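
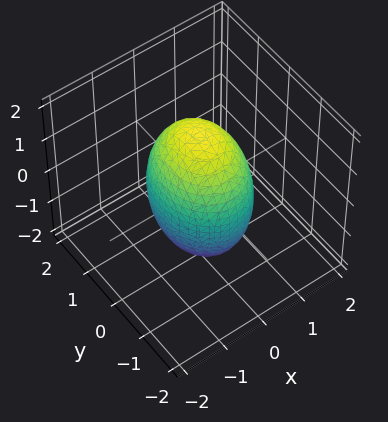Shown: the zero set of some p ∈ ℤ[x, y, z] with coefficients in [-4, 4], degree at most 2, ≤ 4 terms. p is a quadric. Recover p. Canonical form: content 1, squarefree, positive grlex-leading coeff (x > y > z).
3*x^2 + 2*y^2 + z^2 - 3

(a) Degree: bounded and convex; a quadric, so deg p = 2.
(b) Symmetries: the z ↦ −z reflection is a symmetry, so z appears only in even powers; it's symmetric under y → −y, forcing even powers of y; mirror symmetry x ↦ −x ⇒ only even powers of x.
(c) From the visible intercepts: among the integer gridlines, it crosses the x-axis at x ∈ {-1, 1}.
(d) Together with the visible shape, these determine p as stated.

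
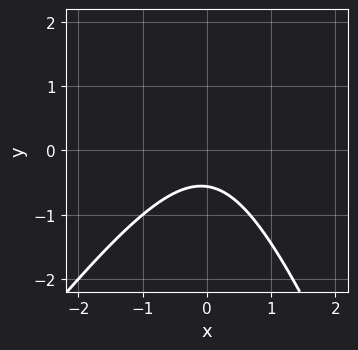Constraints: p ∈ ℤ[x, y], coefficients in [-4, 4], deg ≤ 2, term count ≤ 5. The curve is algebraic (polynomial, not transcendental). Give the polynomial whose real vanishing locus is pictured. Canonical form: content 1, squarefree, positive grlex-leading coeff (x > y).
deg p = 2.
Checking where it meets the axes: no x-intercept at any integer in the box.
These observations pin down the coefficients.

3*x^2 - x*y - y^2 + 3*y + 2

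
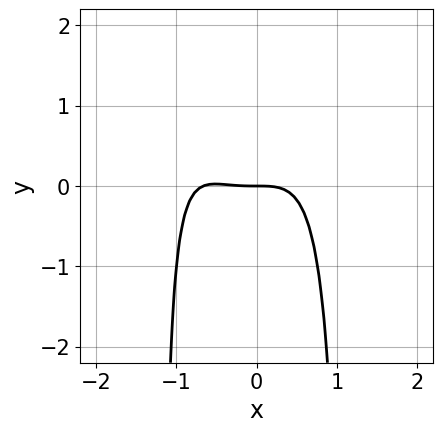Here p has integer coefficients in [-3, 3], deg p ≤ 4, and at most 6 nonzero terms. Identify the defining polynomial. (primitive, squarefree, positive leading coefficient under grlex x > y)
3*x^4 + 2*x^3 - 2*x^2*y + 3*y

1. Degree: the shape is more complex than any degree-3 curve, so deg p = 4.
2. Checking where it meets the axes: one x-axis crossing is at x = 0; one y-axis crossing is at y = 0.
3. Assembling these constraints gives the stated polynomial.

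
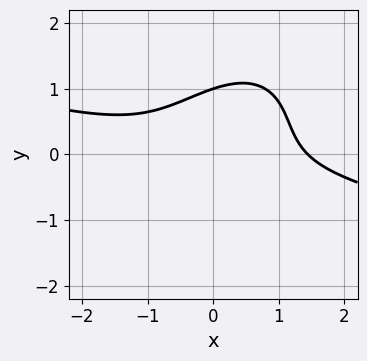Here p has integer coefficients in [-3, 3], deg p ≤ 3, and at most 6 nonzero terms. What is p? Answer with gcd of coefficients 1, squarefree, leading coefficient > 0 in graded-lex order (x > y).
(a) deg p = 3.
(b) From the visible intercepts: one y-axis crossing is at y = 1.
(c) Assembling these constraints gives the stated polynomial.

x^3 + 3*x^2*y - 3*x*y^2 + 3*y^3 - 3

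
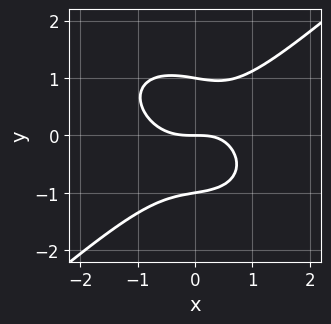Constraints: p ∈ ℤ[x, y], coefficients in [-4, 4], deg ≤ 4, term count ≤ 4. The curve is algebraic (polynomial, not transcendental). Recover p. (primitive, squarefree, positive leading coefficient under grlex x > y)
2*x^3 - 3*y^3 - x*y + 3*y

1. deg p = 3. The shape is more complex than any degree-2 curve.
2. From the visible intercepts: the y-axis gridline crossings are at y ∈ {-1, 0, 1}; it meets the x-axis at x = 0 (among the integer gridlines).
3. Together with the visible shape, these determine p as stated.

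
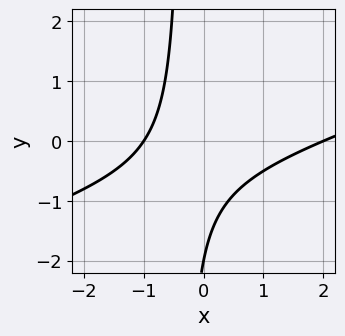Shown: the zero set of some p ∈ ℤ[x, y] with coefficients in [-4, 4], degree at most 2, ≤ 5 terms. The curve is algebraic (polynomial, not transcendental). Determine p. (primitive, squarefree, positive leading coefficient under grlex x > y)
(a) deg p = 2. The shape is more complex than any degree-1 curve.
(b) From the visible intercepts: one y-axis crossing is at y = -2; the x-axis gridline crossings are at x ∈ {-1, 2}.
(c) These observations pin down the coefficients.

x^2 - 3*x*y - x - y - 2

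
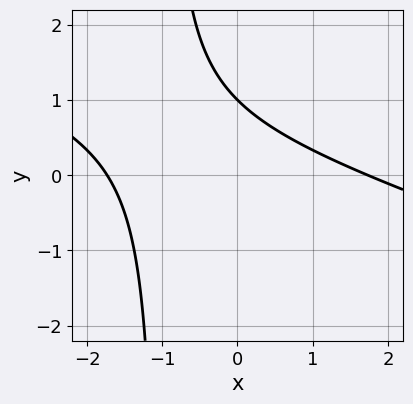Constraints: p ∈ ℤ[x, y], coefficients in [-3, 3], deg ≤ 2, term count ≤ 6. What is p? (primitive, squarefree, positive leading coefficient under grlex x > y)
x^2 + 3*x*y + 3*y - 3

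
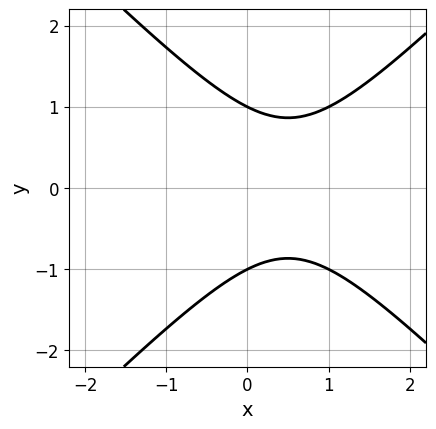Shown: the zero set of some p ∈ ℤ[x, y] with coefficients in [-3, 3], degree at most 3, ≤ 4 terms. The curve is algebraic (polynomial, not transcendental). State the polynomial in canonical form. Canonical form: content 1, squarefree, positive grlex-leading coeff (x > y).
Degree: the shape is more complex than any degree-1 curve, so deg p = 2.
Symmetries: the y ↦ −y reflection is a symmetry, so y appears only in even powers.
Observable constraints: the y-axis gridline crossings are at y ∈ {-1, 1}; the curve avoids every integer x-axis point in the box.
Putting this together gives p.

x^2 - y^2 - x + 1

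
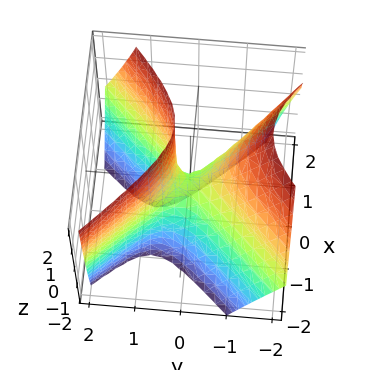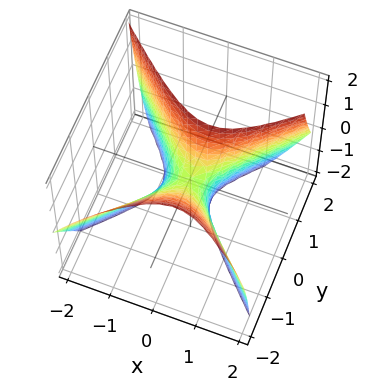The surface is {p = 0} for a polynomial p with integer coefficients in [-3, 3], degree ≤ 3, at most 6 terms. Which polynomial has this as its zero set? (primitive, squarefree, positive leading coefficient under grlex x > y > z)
First, the degree is 2 — a generic line meets the surface in up to 2 points.
Then, from the visible intercepts: it crosses the z-axis at the gridline z = 0; it crosses the x-axis at the gridline x = 0.
Finally, assembling these constraints gives the stated polynomial.

3*x^2 - x*z - 3*y^2 - 2*y*z + z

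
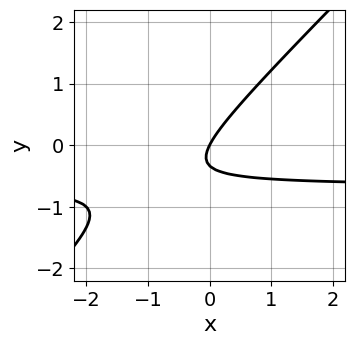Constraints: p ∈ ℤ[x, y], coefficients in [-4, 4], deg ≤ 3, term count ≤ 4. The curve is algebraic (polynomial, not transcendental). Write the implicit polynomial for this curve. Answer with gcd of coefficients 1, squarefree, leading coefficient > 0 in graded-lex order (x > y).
3*x*y - 3*y^2 + 2*x - y

Degree: no degree-1 curve has this shape, so deg p = 2.
From the visible intercepts: one y-axis crossing is at y = 0; it meets the x-axis at x = 0 (among the integer gridlines).
Matching integer coefficients to the picture gives p.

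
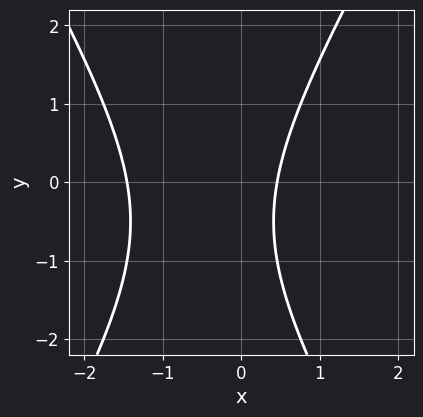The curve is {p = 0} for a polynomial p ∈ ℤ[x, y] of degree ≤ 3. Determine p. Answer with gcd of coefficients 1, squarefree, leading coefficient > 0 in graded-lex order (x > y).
3*x^2 - y^2 + 3*x - y - 2

1. Degree: the shape is more complex than any degree-1 curve, so deg p = 2.
2. Observable constraints: no y-intercept at any integer in the box.
3. Assembling these constraints gives the stated polynomial.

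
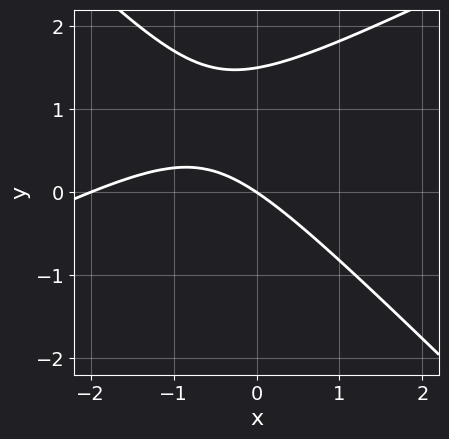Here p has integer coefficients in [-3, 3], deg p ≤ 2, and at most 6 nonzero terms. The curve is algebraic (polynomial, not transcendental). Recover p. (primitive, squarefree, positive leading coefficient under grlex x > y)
1. deg p = 2.
2. From the axis intercepts and sections: the x-axis gridline crossings are at x ∈ {-2, 0}; it meets the y-axis at y = 0 (among the integer gridlines).
3. Fitting integer coefficients to these (and the overall shape) gives p.

x^2 - x*y - 2*y^2 + 2*x + 3*y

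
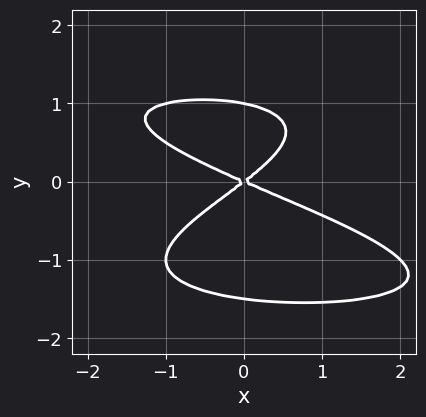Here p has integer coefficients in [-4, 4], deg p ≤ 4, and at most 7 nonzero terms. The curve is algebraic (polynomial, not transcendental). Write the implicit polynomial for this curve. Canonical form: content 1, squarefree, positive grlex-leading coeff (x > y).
2*y^4 + y^3 + x^2 + x*y - 3*y^2

1. Degree: the shape is more complex than any degree-3 curve, so deg p = 4.
2. Checking where it meets the axes: one x-axis crossing is at x = 0; among the integer gridlines, it crosses the y-axis at y ∈ {0, 1}.
3. Solving for integer coefficients yields p as stated.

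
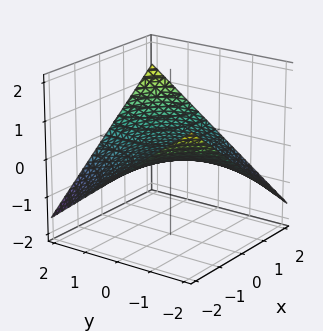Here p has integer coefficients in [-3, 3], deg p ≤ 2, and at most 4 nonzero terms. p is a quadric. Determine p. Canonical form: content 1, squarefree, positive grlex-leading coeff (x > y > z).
1. Degree: a hyperbolic paraboloid; a quadric, so deg p = 2.
2. Observable constraints: every point of the y-axis in the box is on the surface; one z-axis crossing is at z = 0; the visible x-axis segment lies entirely on the surface.
3. Fitting integer coefficients to these (and the overall shape) gives p.

x*y - 3*z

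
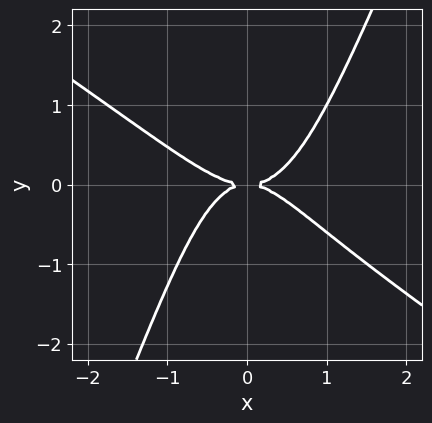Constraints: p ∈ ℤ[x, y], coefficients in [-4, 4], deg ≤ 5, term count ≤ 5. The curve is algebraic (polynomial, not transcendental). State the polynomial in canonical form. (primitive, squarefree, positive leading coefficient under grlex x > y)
3*x^4 + 3*x^3*y - 2*x^2*y^2 - x^2*y - 3*y^2

(a) The degree is 4 — no degree-3 curve has this shape.
(b) Against the integer gridlines: it crosses the x-axis at the gridline x = 0; one y-axis crossing is at y = 0.
(c) Assembling these constraints gives the stated polynomial.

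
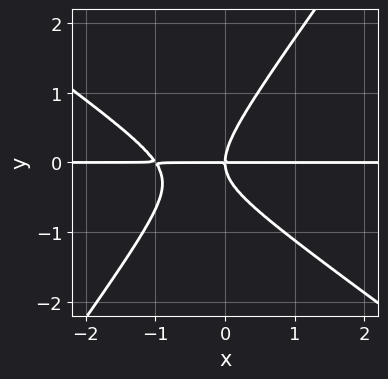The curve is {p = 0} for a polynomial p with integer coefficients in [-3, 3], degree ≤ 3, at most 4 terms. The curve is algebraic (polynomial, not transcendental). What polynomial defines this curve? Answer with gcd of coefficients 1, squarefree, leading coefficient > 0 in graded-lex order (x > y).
3*x^2*y + 2*x*y^2 - 3*y^3 + 3*x*y

1. deg p = 3.
2. Checking where it meets the axes: it crosses the y-axis at the gridline y = 0; every point of the x-axis in the box is on the curve.
3. Solving for integer coefficients yields p as stated.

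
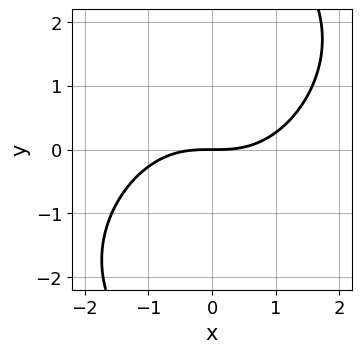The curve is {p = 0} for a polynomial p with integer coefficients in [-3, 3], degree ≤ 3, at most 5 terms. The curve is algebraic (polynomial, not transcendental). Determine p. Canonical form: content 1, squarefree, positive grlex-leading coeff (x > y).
x^3 - x^2*y + x*y^2 - 3*y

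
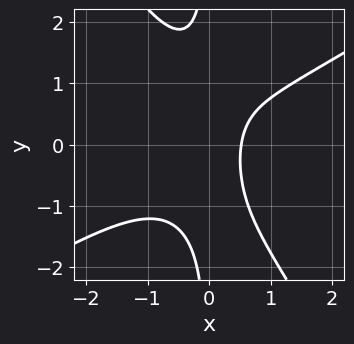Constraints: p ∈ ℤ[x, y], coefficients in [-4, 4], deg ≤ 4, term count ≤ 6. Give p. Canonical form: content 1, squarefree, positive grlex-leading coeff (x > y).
3*x^3 - 3*x^2*y - 3*x*y^2 + 3*x - 2

(a) Degree: a generic line meets the curve in up to 3 points, so deg p = 3.
(b) From the visible intercepts: no y-intercept at any integer in the box.
(c) Together with the visible shape, these determine p as stated.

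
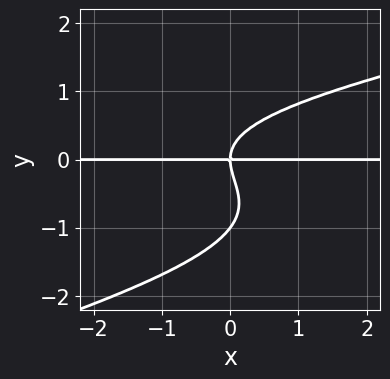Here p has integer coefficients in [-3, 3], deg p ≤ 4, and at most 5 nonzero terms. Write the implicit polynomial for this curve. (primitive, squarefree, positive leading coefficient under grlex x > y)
x*y^3 - 3*y^4 - 3*y^3 + 3*x*y

1. The degree is 4 — no degree-3 curve has this shape.
2. Checking where it meets the axes: every point of the x-axis in the box is on the curve; the y-axis gridline crossings are at y ∈ {-1, 0}.
3. Putting this together gives p.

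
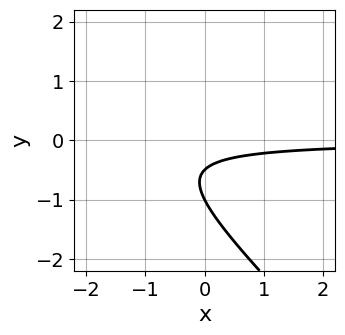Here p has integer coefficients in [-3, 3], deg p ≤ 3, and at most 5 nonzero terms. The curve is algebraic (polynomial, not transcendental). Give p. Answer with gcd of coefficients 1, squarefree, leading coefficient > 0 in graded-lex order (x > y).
deg p = 2. A generic line meets the curve in up to 2 points.
Checking where it meets the axes: it misses every integer gridline on the x-axis; it meets the y-axis at y = -1 (among the integer gridlines).
Assembling these constraints gives the stated polynomial.

2*x*y + 2*y^2 + 3*y + 1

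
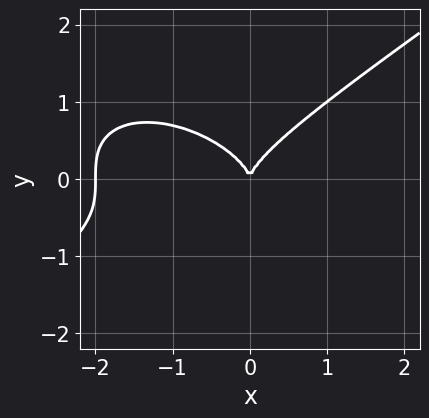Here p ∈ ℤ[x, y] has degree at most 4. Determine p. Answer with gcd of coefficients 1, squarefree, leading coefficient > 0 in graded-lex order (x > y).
deg p = 3.
Observable constraints: one y-axis crossing is at y = 0; the x-axis gridline crossings are at x ∈ {-2, 0}.
Matching integer coefficients to the picture gives p.

x^3 - 3*y^3 + 2*x^2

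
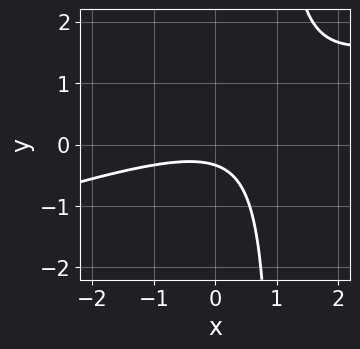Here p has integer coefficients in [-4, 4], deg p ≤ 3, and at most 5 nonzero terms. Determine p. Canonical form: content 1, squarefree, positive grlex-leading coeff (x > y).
1. deg p = 2. No degree-1 curve has this shape.
2. Against the integer gridlines: it misses every integer gridline on the x-axis.
3. Assembling these constraints gives the stated polynomial.

x^2 - 3*x*y + 3*y + 1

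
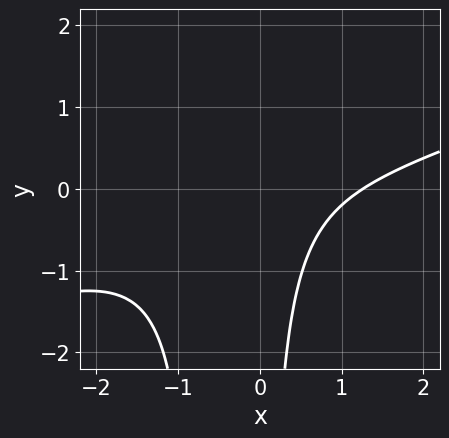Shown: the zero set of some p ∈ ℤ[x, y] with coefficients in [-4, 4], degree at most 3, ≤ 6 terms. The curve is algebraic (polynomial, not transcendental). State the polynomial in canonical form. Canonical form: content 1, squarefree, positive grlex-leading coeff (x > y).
(a) The degree is 3 — a generic line meets the curve in up to 3 points.
(b) Against the integer gridlines: it misses every integer gridline on the y-axis.
(c) Matching integer coefficients to the picture gives p.

x^3 - 3*x^2*y - 2*x*y - 2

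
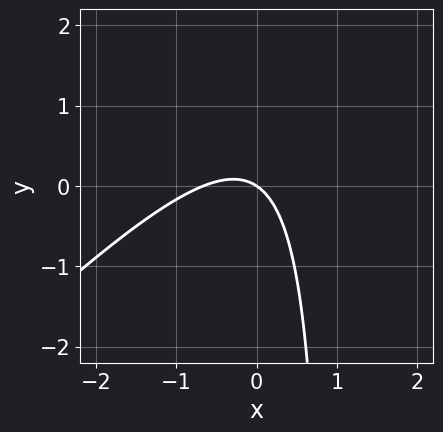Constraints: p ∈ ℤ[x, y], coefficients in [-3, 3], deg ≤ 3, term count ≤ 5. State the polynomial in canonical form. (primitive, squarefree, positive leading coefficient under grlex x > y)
3*x^2 - 3*x*y + 2*x + 3*y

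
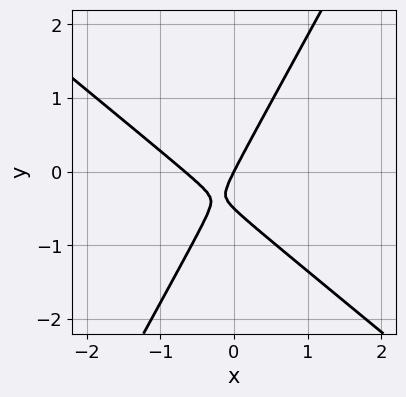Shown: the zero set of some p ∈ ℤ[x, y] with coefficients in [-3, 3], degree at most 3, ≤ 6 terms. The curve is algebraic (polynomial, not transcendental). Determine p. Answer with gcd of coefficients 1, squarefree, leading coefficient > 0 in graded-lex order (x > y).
Degree: the shape is more complex than any degree-1 curve, so deg p = 2.
Against the integer gridlines: it meets the y-axis at y = 0 (among the integer gridlines); one x-axis crossing is at x = 0.
Putting this together gives p.

3*x^2 + 2*x*y - 2*y^2 + 2*x - y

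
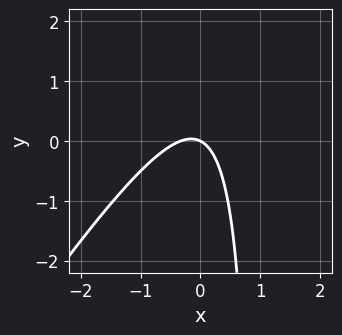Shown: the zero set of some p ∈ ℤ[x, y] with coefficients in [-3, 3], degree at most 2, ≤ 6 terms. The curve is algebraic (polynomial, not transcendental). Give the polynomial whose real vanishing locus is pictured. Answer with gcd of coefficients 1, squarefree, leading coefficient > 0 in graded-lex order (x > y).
First, deg p = 2. No degree-1 curve has this shape.
Then, from the visible intercepts: it meets the y-axis at y = 0 (among the integer gridlines); it crosses the x-axis at the gridline x = 0.
Finally, these observations pin down the coefficients.

3*x^2 - 2*x*y + x + 2*y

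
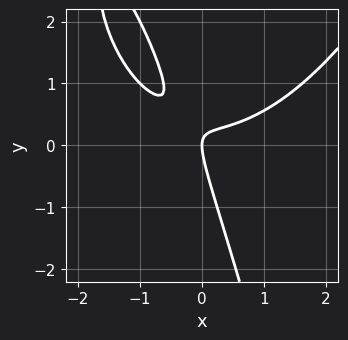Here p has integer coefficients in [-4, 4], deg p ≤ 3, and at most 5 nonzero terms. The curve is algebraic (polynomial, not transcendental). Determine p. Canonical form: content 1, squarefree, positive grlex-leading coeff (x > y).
First, degree: a generic line meets the curve in up to 3 points, so deg p = 3.
Then, from the visible intercepts: it meets the x-axis at x = 0 (among the integer gridlines); it meets the y-axis at y = 0 (among the integer gridlines).
Finally, matching integer coefficients to the picture gives p.

x^3 - 3*x*y - y^2 + x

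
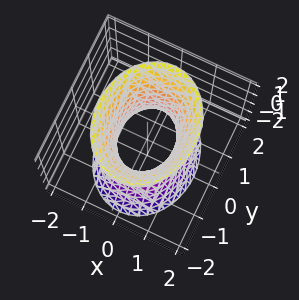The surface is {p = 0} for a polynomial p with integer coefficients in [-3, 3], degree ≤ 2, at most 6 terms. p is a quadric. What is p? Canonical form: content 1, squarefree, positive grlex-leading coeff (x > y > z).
(a) deg p = 2. An hourglass — one-sheet hyperboloid; a quadric.
(b) Symmetries: the z ↦ −z reflection is a symmetry, so z appears only in even powers; the y ↦ −y reflection is a symmetry, so y appears only in even powers; it's symmetric under x → −x, forcing even powers of x.
(c) From the axis intercepts and sections: the y-axis gridline crossings are at y ∈ {-1, 1}; it misses every integer gridline on the z-axis.
(d) These observations pin down the coefficients.

3*x^2 + 2*y^2 - z^2 - 2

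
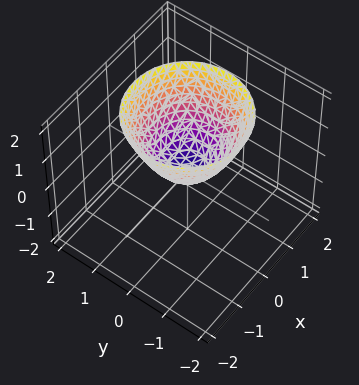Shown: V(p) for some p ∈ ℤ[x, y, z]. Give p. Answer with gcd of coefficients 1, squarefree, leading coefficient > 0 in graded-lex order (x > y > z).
x^2 + y^2 - z

(a) Degree: a single bowl opening along one axis; a quadric, so deg p = 2.
(b) Symmetry: the surface is invariant under rotation about z: p = q(x² + y², z).
(c) Checking where it meets the axes: one z-axis crossing is at z = 0; one y-axis crossing is at y = 0; one x-axis crossing is at x = 0; a circular section at z = 1 has radius exactly 1.
(d) Solving for integer coefficients yields p as stated.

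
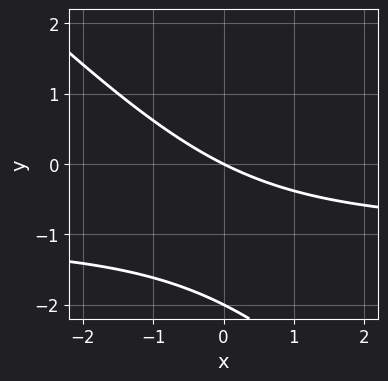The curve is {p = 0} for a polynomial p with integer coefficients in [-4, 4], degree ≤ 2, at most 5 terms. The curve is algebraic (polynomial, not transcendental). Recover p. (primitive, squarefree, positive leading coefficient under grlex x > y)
First, degree: no degree-1 curve has this shape, so deg p = 2.
Next, checking where it meets the axes: it meets the x-axis at x = 0 (among the integer gridlines); the y-axis gridline crossings are at y ∈ {-2, 0}.
Finally, matching integer coefficients to the picture gives p.

x*y + y^2 + x + 2*y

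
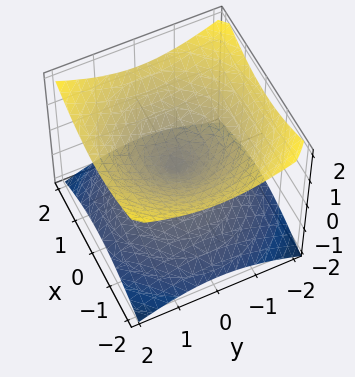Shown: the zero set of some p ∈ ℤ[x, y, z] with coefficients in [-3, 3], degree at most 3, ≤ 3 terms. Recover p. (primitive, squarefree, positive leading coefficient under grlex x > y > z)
x^2 + y^2 - 2*z^2

(a) Degree: a double cone through the origin; a quadric, so deg p = 2.
(b) Symmetry: the z-axis is an axis of rotation, so x and y enter only as x² + y²; it's symmetric under z → −z, forcing even powers of z.
(c) Against the integer gridlines: it meets the x-axis at x = 0 (among the integer gridlines); it meets the z-axis at z = 0 (among the integer gridlines); a circular section at z = -1 has radius between 1 and 2; one y-axis crossing is at y = 0.
(d) Solving for integer coefficients yields p as stated.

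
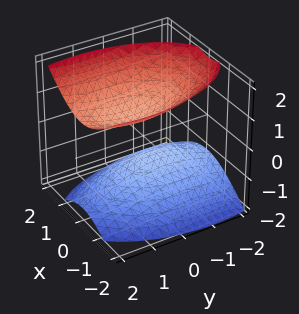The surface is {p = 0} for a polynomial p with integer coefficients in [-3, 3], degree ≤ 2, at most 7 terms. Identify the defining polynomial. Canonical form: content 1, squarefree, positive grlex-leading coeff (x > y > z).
3*x^2 + y^2 - y*z - 3*z^2 + 2

First, the picture has 2 separate pieces. They look like related sheets of one shape, so recover p as a whole.
Then, the degree is 2 — the shape is more complex than any degree-1 surface.
Then, checking where it meets the axes: the surface avoids every integer y-axis point in the box; no x-intercept at any integer in the box.
Finally, together with the visible shape, these determine p as stated.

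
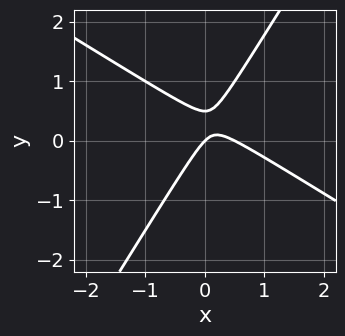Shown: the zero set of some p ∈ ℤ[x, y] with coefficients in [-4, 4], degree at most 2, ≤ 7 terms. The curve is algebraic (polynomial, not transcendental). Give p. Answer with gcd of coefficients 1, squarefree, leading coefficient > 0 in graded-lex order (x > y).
Degree: a generic line meets the curve in up to 2 points, so deg p = 2.
From the visible intercepts: it crosses the x-axis at the gridline x = 0; one y-axis crossing is at y = 0.
The integer polynomial consistent with all of this is the stated p.

2*x^2 + 2*x*y - 2*y^2 - x + y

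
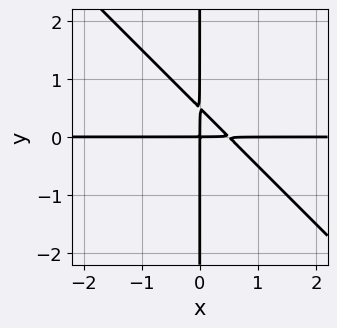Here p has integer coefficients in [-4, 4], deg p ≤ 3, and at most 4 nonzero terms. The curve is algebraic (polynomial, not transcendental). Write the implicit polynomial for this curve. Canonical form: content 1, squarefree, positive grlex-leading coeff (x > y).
(a) The degree is 3 — a generic line meets the curve in up to 3 points.
(b) From the visible intercepts: every point of the y-axis in the box is on the curve; every point of the x-axis in the box is on the curve.
(c) The integer polynomial consistent with all of this is the stated p.

2*x^2*y + 2*x*y^2 - x*y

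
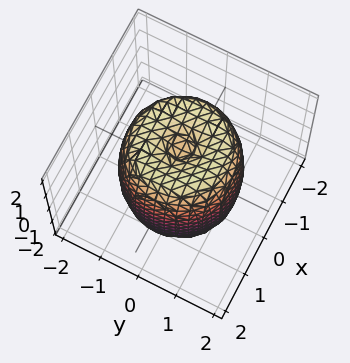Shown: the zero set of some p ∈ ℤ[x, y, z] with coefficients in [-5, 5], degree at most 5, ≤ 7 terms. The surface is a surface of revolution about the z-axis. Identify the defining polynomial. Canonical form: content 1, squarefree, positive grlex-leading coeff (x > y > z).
2*x^4 + 4*x^2*y^2 + 2*y^4 - 3*x^2 - 3*y^2 + z^2 - 2

First, the degree is 4 — no degree-3 surface has this shape.
Next, by symmetry, the surface is invariant under rotation about z: p = q(x² + y², z).
Next, reading off the gridlines: a circular section at z = -1 has radius between 1 and 2.
Finally, fitting integer coefficients to these (and the overall shape) gives p.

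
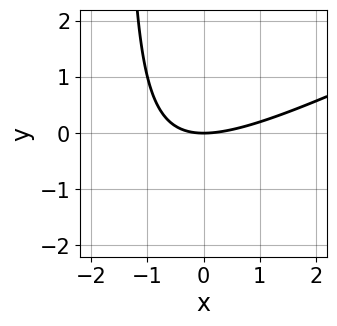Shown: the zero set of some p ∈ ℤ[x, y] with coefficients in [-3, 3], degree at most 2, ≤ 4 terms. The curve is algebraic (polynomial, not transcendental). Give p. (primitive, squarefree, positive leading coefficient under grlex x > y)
x^2 - 2*x*y - 3*y

(a) deg p = 2. The shape is more complex than any degree-1 curve.
(b) Against the integer gridlines: one y-axis crossing is at y = 0; it crosses the x-axis at the gridline x = 0.
(c) Matching integer coefficients to the picture gives p.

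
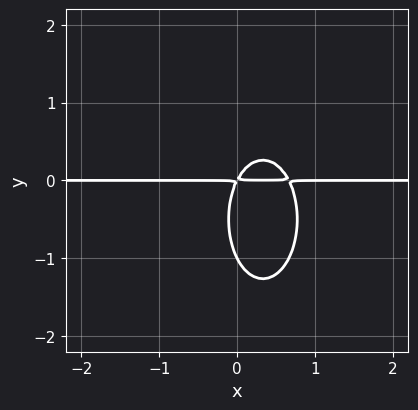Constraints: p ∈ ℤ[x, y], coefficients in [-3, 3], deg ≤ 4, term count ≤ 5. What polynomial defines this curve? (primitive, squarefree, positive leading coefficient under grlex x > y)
3*x^2*y + y^3 - 2*x*y + y^2

First, degree: the shape is more complex than any degree-2 curve, so deg p = 3.
Then, from the visible intercepts: it meets the y-axis at y = -1 (among the integer gridlines); the visible x-axis segment lies entirely on the curve.
Finally, putting this together gives p.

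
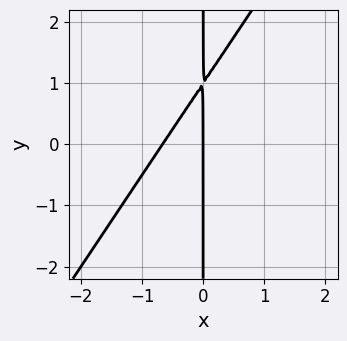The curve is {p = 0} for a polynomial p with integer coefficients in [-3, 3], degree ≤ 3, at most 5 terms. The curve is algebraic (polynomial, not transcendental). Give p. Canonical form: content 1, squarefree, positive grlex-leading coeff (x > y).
Degree: the shape is more complex than any degree-1 curve, so deg p = 2.
Checking where it meets the axes: the visible y-axis segment lies entirely on the curve; it crosses the x-axis at the gridline x = 0.
Fitting integer coefficients to these (and the overall shape) gives p.

3*x^2 - 2*x*y + 2*x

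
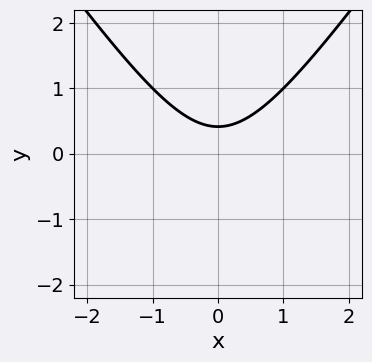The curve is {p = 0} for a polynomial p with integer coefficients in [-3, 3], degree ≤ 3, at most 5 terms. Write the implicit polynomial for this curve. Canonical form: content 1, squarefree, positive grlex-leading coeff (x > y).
Degree: no degree-1 curve has this shape, so deg p = 2.
Symmetries: the x ↦ −x reflection is a symmetry, so x appears only in even powers.
Reading off the gridlines: no x-intercept at any integer in the box.
These observations pin down the coefficients.

2*x^2 - y^2 - 2*y + 1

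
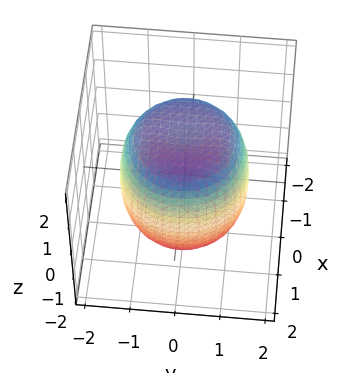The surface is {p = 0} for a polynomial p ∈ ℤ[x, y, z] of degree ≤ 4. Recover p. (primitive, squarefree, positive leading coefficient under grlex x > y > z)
x^4 + 2*x^2*y^2 + y^4 - x^2 - y^2 + z^2 - 2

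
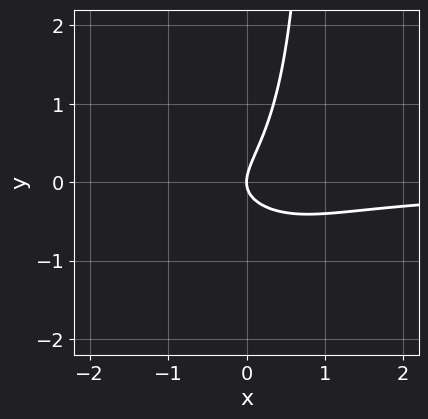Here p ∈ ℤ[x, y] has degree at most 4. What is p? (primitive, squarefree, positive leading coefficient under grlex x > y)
2*x^2*y + 3*x*y^2 + 3*x*y - 3*y^2 + 2*x

1. The degree is 3 — no degree-2 curve has this shape.
2. Observable constraints: it meets the x-axis at x = 0 (among the integer gridlines); it meets the y-axis at y = 0 (among the integer gridlines).
3. Assembling these constraints gives the stated polynomial.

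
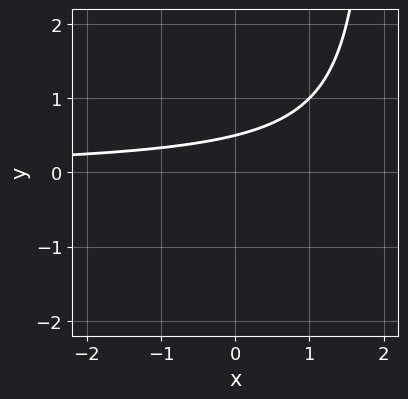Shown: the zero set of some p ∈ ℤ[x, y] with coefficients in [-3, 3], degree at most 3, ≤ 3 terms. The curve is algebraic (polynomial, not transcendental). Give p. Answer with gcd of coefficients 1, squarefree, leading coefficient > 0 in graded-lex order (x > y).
x*y - 2*y + 1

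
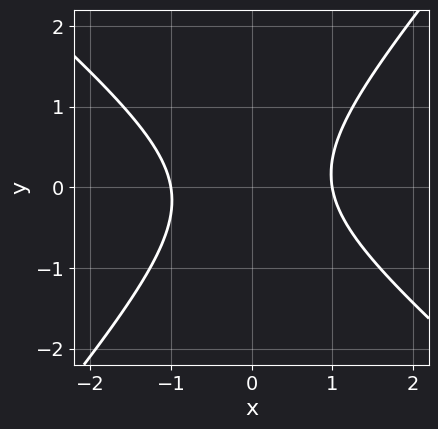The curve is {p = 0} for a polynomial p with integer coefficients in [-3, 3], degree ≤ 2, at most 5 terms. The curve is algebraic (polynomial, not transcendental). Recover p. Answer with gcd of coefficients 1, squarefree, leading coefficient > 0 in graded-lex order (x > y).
1. The degree is 2 — the shape is more complex than any degree-1 curve.
2. From the visible intercepts: no y-intercept at any integer in the box; among the integer gridlines, it crosses the x-axis at x ∈ {-1, 1}.
3. The integer polynomial consistent with all of this is the stated p.

3*x^2 + x*y - 3*y^2 - 3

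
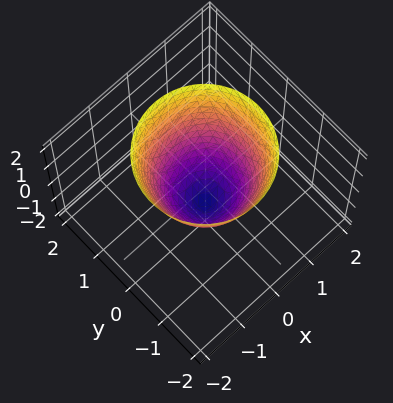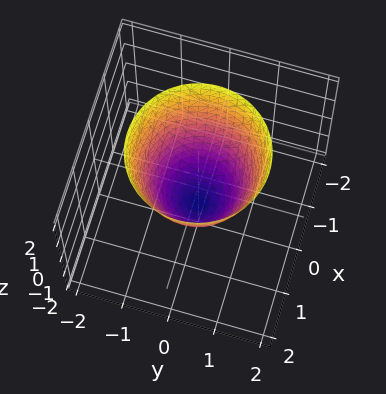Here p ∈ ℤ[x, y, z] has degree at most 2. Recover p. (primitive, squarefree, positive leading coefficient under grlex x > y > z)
3*x^2 + 3*y^2 - 2*z - 2

(a) deg p = 2.
(b) Symmetries: the z-axis is an axis of rotation, so x and y enter only as x² + y².
(c) Reading off the gridlines: it meets the z-axis at z = -1 (among the integer gridlines); a circular section at z = 2 has radius between 1 and 2.
(d) The integer polynomial consistent with all of this is the stated p.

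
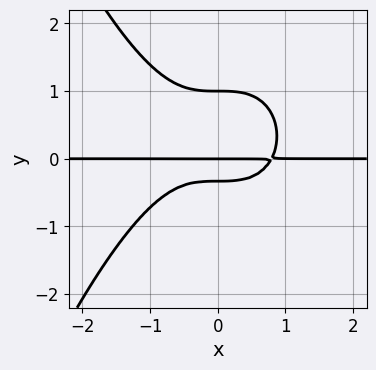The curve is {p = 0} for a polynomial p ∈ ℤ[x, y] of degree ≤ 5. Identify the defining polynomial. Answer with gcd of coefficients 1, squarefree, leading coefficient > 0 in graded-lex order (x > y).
(a) Degree: no degree-3 curve has this shape, so deg p = 4.
(b) Reading off the gridlines: the y-axis gridline crossings are at y ∈ {0, 1}; the visible x-axis segment lies entirely on the curve.
(c) Putting this together gives p.

2*x^3*y + 3*y^3 - 2*y^2 - y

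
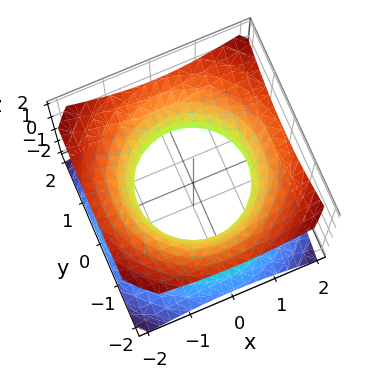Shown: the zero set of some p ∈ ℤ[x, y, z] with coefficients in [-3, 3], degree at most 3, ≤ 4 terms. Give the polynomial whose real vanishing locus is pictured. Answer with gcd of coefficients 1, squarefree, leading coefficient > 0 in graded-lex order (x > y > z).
2*x^2 + 2*y^2 - 3*z^2 - 3

First, deg p = 2. A generic line meets the surface in up to 2 points.
Next, symmetries: rotational symmetry about the z-axis ⇒ p depends on x, y only through x² + y².
Next, checking where it meets the axes: a circular section at z = 0 has radius between 1 and 2; it misses every integer gridline on the z-axis.
Finally, putting this together gives p.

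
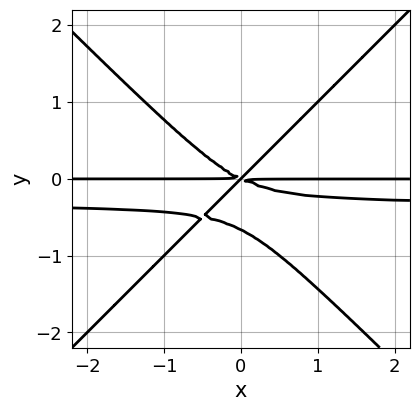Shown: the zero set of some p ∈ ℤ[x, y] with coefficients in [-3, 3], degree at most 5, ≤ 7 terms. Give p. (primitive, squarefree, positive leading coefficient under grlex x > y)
1. Degree: no degree-3 curve has this shape, so deg p = 4.
2. Observable constraints: it meets the y-axis at y = 0 (among the integer gridlines); the visible x-axis segment lies entirely on the curve.
3. Matching integer coefficients to the picture gives p.

3*x^2*y^2 - 3*y^4 + x^2*y + x*y^2 - 2*y^3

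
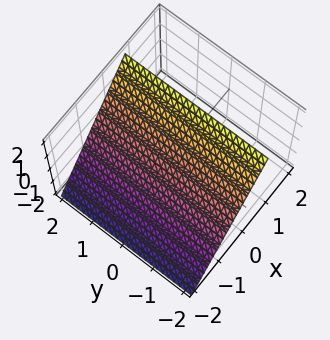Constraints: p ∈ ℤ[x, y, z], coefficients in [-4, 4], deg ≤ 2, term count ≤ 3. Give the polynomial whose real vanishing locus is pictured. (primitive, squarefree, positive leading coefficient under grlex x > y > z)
1. The degree is 1 — every cross-section is a straight line — this is a plane.
2. From the visible intercepts: it crosses the z-axis at the gridline z = 1; it misses every integer gridline on the y-axis.
3. Together with the visible shape, these determine p as stated.

3*x - 2*z + 2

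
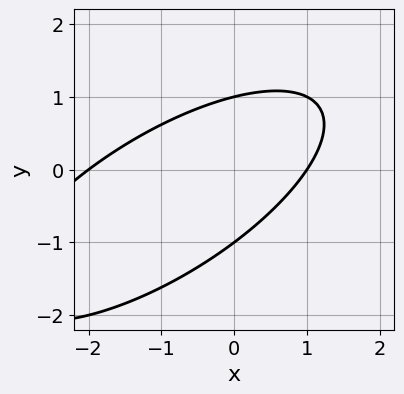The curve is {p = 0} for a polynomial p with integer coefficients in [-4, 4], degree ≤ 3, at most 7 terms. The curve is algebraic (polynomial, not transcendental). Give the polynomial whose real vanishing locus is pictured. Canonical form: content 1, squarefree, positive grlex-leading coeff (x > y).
(a) Degree: the shape is more complex than any degree-1 curve, so deg p = 2.
(b) Reading off the gridlines: among the integer gridlines, it crosses the x-axis at x ∈ {-2, 1}; among the integer gridlines, it crosses the y-axis at y ∈ {-1, 1}.
(c) The integer polynomial consistent with all of this is the stated p.

x^2 - 2*x*y + 2*y^2 + x - 2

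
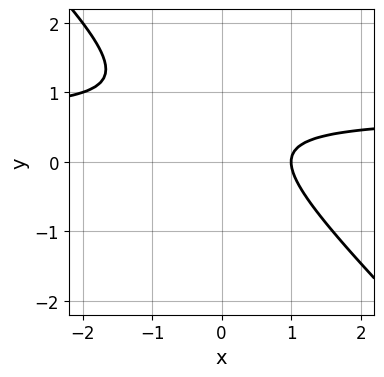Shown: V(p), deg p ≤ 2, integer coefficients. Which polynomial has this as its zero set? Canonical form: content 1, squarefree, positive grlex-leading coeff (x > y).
3*x*y + 3*y^2 - 2*x - 3*y + 2

1. deg p = 2.
2. Checking where it meets the axes: the curve avoids every integer y-axis point in the box; one x-axis crossing is at x = 1.
3. Fitting integer coefficients to these (and the overall shape) gives p.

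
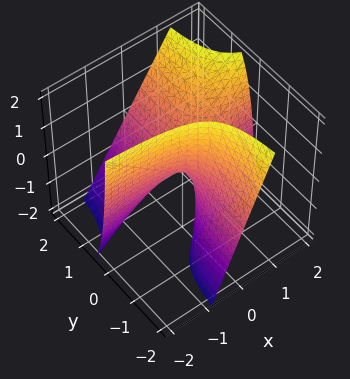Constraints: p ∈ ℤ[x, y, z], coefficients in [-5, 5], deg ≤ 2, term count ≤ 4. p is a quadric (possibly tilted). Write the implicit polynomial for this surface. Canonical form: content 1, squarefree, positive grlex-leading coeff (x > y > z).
First, degree: a generic line meets the surface in up to 2 points, so deg p = 2.
Next, checking where it meets the axes: every point of the y-axis in the box is on the surface; it crosses the z-axis at the gridline z = 0; every point of the x-axis in the box is on the surface.
Finally, assembling these constraints gives the stated polynomial.

4*x*y - 2*y*z - z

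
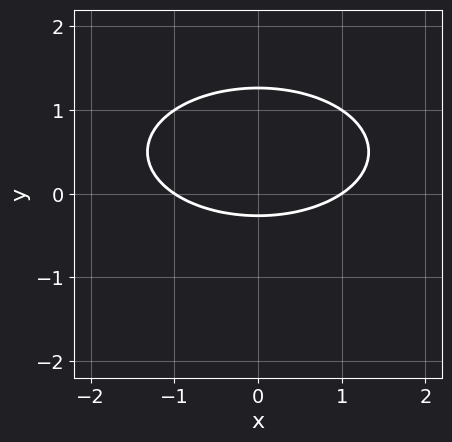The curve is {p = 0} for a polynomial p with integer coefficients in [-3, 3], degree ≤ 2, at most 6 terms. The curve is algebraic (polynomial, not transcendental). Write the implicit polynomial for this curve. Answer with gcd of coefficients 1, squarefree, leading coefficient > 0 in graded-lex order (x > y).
x^2 + 3*y^2 - 3*y - 1

Degree: the shape is more complex than any degree-1 curve, so deg p = 2.
Symmetries: the x ↦ −x reflection is a symmetry, so x appears only in even powers.
From the axis intercepts and sections: among the integer gridlines, it crosses the x-axis at x ∈ {-1, 1}.
Matching integer coefficients to the picture gives p.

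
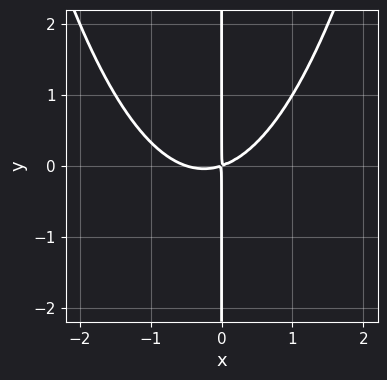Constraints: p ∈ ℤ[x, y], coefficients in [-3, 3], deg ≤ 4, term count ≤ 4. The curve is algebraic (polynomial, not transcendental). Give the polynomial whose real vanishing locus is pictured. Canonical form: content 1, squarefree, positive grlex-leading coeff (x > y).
2*x^3 + x^2 - 3*x*y

First, deg p = 3. The shape is more complex than any degree-2 curve.
Next, against the integer gridlines: the visible y-axis segment lies entirely on the curve.
Finally, putting this together gives p.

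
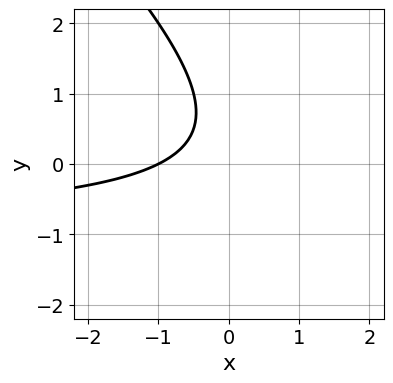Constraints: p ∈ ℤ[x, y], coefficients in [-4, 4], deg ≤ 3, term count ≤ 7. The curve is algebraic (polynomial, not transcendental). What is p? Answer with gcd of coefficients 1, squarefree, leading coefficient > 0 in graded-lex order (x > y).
x*y + y^2 + x - y + 1

First, degree: no degree-1 curve has this shape, so deg p = 2.
Then, from the visible intercepts: it crosses the x-axis at the gridline x = -1; it misses every integer gridline on the y-axis.
Finally, matching integer coefficients to the picture gives p.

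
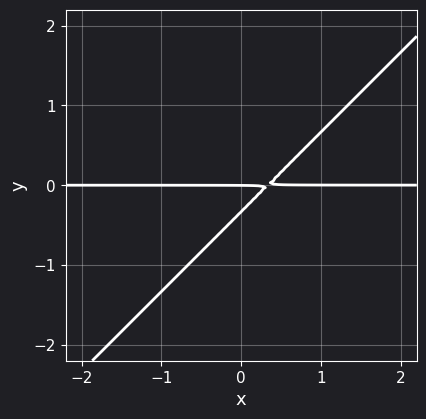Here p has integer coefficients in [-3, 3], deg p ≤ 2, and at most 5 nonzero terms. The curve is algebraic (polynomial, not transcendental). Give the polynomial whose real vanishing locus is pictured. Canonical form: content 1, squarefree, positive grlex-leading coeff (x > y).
3*x*y - 3*y^2 - y

First, deg p = 2. The shape is more complex than any degree-1 curve.
Then, from the axis intercepts and sections: the visible x-axis segment lies entirely on the curve; it crosses the y-axis at the gridline y = 0.
Finally, solving for integer coefficients yields p as stated.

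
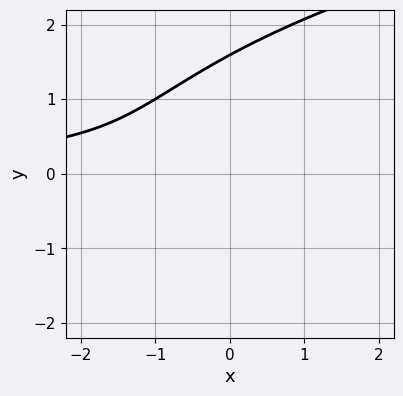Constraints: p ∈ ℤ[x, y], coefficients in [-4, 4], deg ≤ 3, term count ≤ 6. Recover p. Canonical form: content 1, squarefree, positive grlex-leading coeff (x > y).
2*y^3 - 3*x*y - 2*y^2 - 3

(a) deg p = 3.
(b) From the visible intercepts: the curve avoids every integer x-axis point in the box.
(c) Matching integer coefficients to the picture gives p.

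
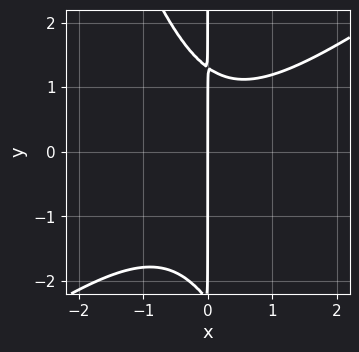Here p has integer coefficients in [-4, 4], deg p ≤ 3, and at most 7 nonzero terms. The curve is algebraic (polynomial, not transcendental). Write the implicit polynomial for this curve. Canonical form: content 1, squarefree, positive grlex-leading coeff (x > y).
2*x^3 - 2*x^2*y - x*y^2 - x*y + 3*x

Degree: no degree-2 curve has this shape, so deg p = 3.
From the axis intercepts and sections: it crosses the x-axis at the gridline x = 0; every point of the y-axis in the box is on the curve.
These observations pin down the coefficients.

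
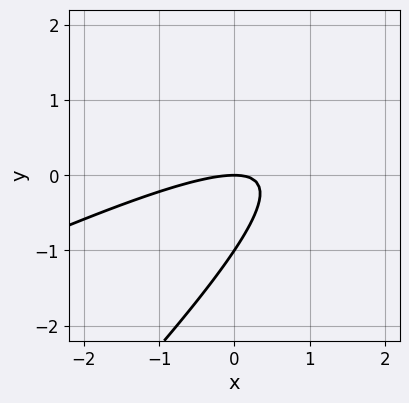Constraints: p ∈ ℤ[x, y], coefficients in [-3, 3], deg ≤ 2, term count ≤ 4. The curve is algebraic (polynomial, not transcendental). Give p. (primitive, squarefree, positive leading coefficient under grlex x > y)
x^2 - 3*x*y + 2*y^2 + 2*y

Degree: no degree-1 curve has this shape, so deg p = 2.
From the axis intercepts and sections: the y-axis gridline crossings are at y ∈ {-1, 0}; one x-axis crossing is at x = 0.
Assembling these constraints gives the stated polynomial.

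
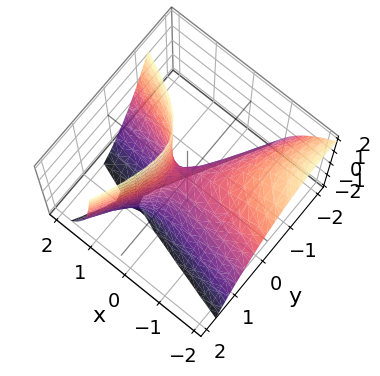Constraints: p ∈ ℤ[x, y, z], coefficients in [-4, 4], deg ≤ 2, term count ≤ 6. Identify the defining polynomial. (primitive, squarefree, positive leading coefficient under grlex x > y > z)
x^2 + 3*x*y + 2*x*z - 2*y^2 - z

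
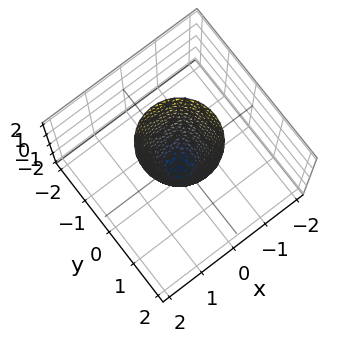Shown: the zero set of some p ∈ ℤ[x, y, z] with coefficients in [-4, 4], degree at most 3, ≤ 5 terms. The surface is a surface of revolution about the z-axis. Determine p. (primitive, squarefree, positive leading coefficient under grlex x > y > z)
3*x^2 + 3*y^2 - z - 1

First, degree: no degree-1 surface has this shape, so deg p = 2.
Next, symmetry: every cross-section ⟂ z is a circle, so x, y appear only via x² + y².
Next, against the integer gridlines: a circular section at z = 0 has radius between 0 and 1; it meets the z-axis at z = -1 (among the integer gridlines).
Finally, the integer polynomial consistent with all of this is the stated p.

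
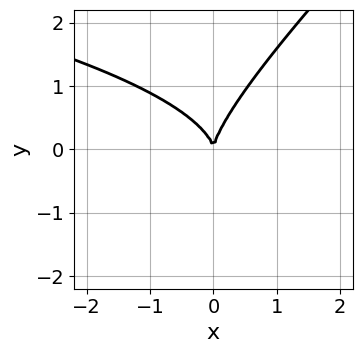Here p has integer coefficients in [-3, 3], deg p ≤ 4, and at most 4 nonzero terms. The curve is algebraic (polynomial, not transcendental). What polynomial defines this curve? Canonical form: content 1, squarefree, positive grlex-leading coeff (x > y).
(a) Degree: a generic line meets the curve in up to 3 points, so deg p = 3.
(b) From the axis intercepts and sections: it crosses the x-axis at the gridline x = 0; it meets the y-axis at y = 0 (among the integer gridlines).
(c) Fitting integer coefficients to these (and the overall shape) gives p.

2*x*y^2 - 2*y^3 + 3*x^2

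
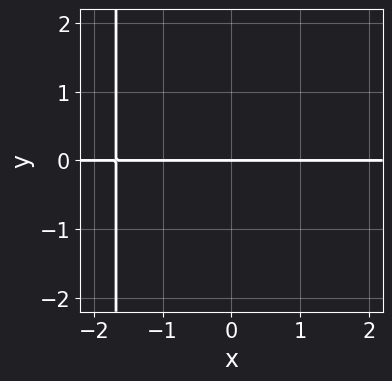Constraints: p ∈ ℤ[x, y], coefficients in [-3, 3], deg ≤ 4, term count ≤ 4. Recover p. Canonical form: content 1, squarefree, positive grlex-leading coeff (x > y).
2*x^3*y + 3*x^2*y + y

(a) Degree: no degree-3 curve has this shape, so deg p = 4.
(b) Reading off the gridlines: every point of the x-axis in the box is on the curve; it crosses the y-axis at the gridline y = 0.
(c) Together with the visible shape, these determine p as stated.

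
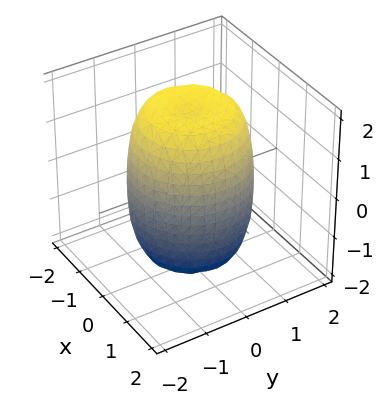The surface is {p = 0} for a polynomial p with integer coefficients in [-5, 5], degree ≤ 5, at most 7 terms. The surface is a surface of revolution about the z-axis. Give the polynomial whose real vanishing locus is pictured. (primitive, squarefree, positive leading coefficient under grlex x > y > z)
First, deg p = 4. The shape is more complex than any degree-3 surface.
Then, symmetries: the z-axis is an axis of rotation, so x and y enter only as x² + y².
Then, checking where it meets the axes: a circular section at z = 1 has radius between 1 and 2.
Finally, matching integer coefficients to the picture gives p.

2*x^4 + 4*x^2*y^2 + 2*y^4 - 2*x^2 - 2*y^2 + z^2 - 3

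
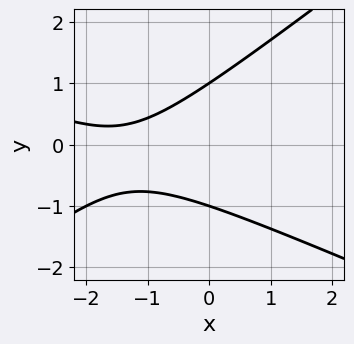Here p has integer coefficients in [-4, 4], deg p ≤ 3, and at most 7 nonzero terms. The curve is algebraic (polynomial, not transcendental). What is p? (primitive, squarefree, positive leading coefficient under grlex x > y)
The degree is 2 — the shape is more complex than any degree-1 curve.
Reading off the gridlines: it misses every integer gridline on the x-axis; among the integer gridlines, it crosses the y-axis at y ∈ {-1, 1}.
Putting this together gives p.

x^2 + x*y - 3*y^2 + 3*x + 3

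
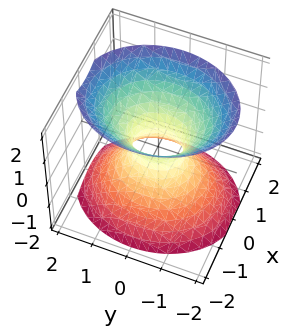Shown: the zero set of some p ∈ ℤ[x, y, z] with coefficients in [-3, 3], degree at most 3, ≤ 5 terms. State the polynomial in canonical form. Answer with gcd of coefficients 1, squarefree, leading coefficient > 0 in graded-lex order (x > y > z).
First, deg p = 2. One connected sheet with a waist; a quadric.
Next, symmetries: it's symmetric under y → −y, forcing even powers of y; the x ↦ −x reflection is a symmetry, so x appears only in even powers; the z ↦ −z reflection is a symmetry, so z appears only in even powers.
Next, observable constraints: the surface avoids every integer z-axis point in the box.
Finally, solving for integer coefficients yields p as stated.

3*x^2 + 2*y^2 - 2*z^2 - 1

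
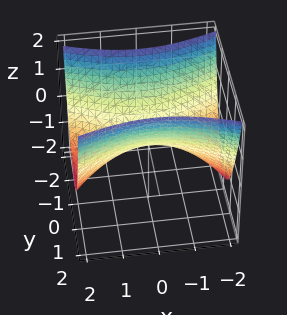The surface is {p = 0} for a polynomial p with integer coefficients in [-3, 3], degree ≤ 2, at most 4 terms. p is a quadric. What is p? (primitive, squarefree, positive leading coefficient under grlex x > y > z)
x^2 - 3*y^2 + 3*z

(a) Degree: a hyperbolic paraboloid; a quadric, so deg p = 2.
(b) Symmetries: the x ↦ −x reflection is a symmetry, so x appears only in even powers; mirror symmetry y ↦ −y ⇒ only even powers of y.
(c) From the visible intercepts: it crosses the x-axis at the gridline x = 0; it crosses the y-axis at the gridline y = 0; one z-axis crossing is at z = 0.
(d) Assembling these constraints gives the stated polynomial.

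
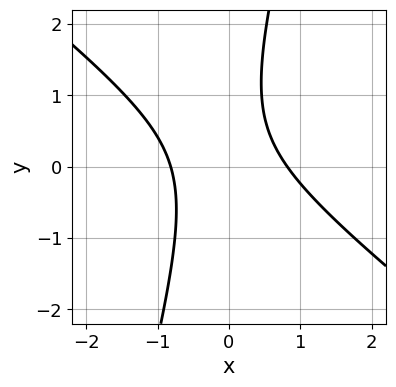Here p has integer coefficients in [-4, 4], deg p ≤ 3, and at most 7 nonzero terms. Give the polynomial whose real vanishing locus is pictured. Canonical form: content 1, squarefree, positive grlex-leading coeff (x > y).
First, deg p = 2. A generic line meets the curve in up to 2 points.
Then, observable constraints: the curve avoids every integer y-axis point in the box.
Finally, fitting integer coefficients to these (and the overall shape) gives p.

3*x^2 + 3*x*y - y^2 + y - 2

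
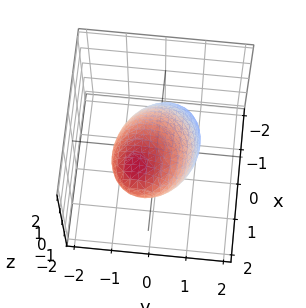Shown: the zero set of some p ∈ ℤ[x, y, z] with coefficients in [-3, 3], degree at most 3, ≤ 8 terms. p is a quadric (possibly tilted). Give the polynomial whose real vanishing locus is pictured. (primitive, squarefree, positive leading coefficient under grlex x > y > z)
2*x^2 - 3*x*z + 3*y^2 + 2*y*z + 3*z^2 - 3

1. Degree: a generic line meets the surface in up to 2 points, so deg p = 2.
2. From the axis intercepts and sections: the y-axis gridline crossings are at y ∈ {-1, 1}; among the integer gridlines, it crosses the z-axis at z ∈ {-1, 1}.
3. Together with the visible shape, these determine p as stated.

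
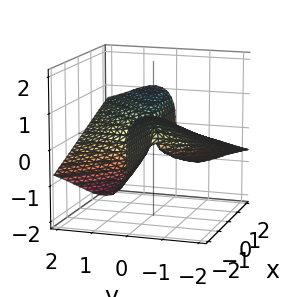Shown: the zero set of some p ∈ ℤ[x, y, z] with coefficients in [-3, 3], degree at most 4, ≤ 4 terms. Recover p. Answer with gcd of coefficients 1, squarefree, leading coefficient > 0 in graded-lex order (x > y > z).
The degree is 3 — the shape is more complex than any degree-2 surface.
Against the integer gridlines: the visible y-axis segment lies entirely on the surface; the visible x-axis segment lies entirely on the surface; it crosses the z-axis at the gridline z = 0.
The integer polynomial consistent with all of this is the stated p.

3*y^2*z + z^3 - 2*x*y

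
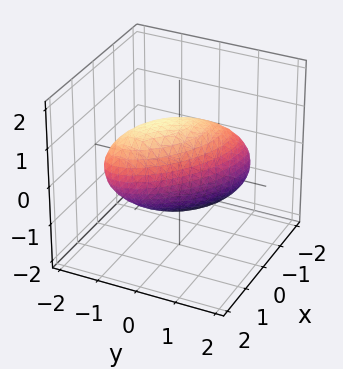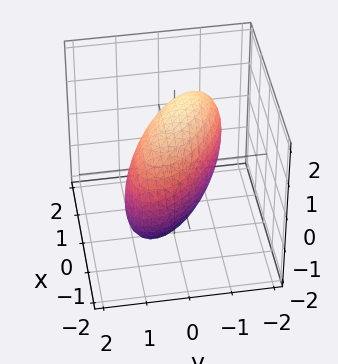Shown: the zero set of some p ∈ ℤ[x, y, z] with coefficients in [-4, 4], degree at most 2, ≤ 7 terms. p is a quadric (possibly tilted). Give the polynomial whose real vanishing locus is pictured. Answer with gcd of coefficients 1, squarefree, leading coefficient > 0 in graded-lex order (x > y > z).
First, degree: a generic line meets the surface in up to 2 points, so deg p = 2.
Then, from the visible intercepts: the y-axis gridline crossings are at y ∈ {-1, 1}.
Finally, together with the visible shape, these determine p as stated.

2*x^2 + 3*x*y - x*z + 3*y^2 + 2*z^2 - 3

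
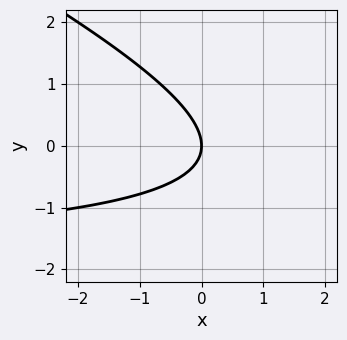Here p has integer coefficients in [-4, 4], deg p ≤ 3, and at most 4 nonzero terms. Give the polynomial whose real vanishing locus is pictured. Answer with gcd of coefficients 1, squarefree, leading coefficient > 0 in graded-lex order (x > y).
x*y + 2*y^2 + 2*x

(a) deg p = 2.
(b) From the visible intercepts: it meets the x-axis at x = 0 (among the integer gridlines); one y-axis crossing is at y = 0.
(c) Fitting integer coefficients to these (and the overall shape) gives p.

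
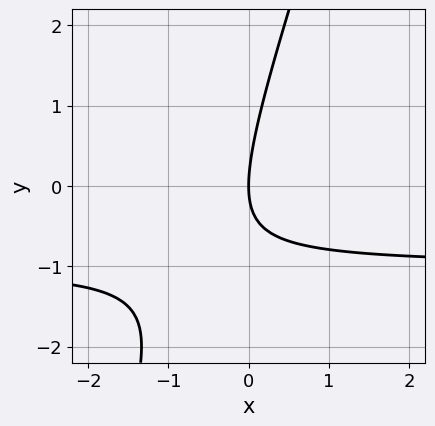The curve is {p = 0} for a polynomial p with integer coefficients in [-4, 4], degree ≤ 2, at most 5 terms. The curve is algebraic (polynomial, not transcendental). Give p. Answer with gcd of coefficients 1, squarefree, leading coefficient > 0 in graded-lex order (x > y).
3*x*y - y^2 + 3*x

First, degree: a generic line meets the curve in up to 2 points, so deg p = 2.
Next, from the visible intercepts: it meets the x-axis at x = 0 (among the integer gridlines); it meets the y-axis at y = 0 (among the integer gridlines).
Finally, matching integer coefficients to the picture gives p.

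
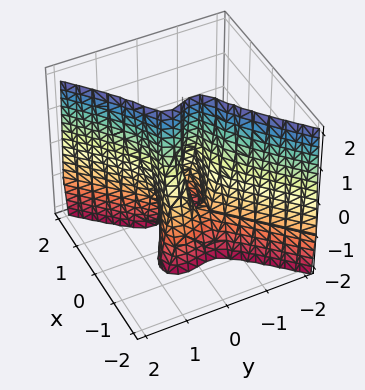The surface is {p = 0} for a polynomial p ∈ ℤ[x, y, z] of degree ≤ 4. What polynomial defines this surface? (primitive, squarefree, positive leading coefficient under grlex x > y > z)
3*x^3 - 3*y^3 + x*z + y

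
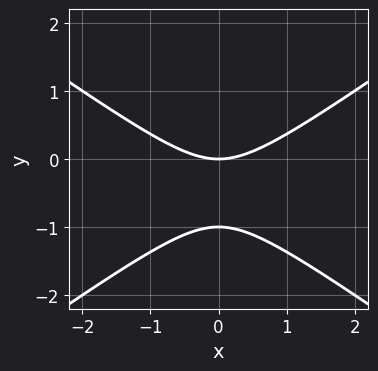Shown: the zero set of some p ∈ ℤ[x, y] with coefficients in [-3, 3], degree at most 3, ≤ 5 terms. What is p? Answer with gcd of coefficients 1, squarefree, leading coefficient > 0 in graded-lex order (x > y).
x^2 - 2*y^2 - 2*y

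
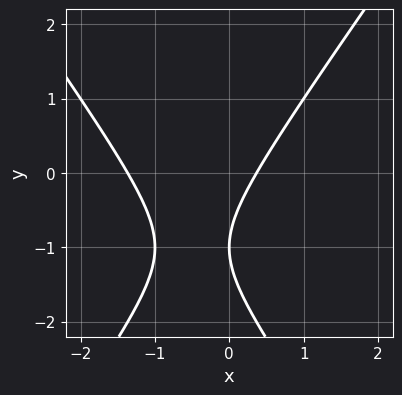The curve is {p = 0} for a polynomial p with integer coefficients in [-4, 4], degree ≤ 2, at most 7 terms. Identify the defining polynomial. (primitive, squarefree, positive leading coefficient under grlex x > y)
Degree: the shape is more complex than any degree-1 curve, so deg p = 2.
From the axis intercepts and sections: it meets the y-axis at y = -1 (among the integer gridlines).
Together with the visible shape, these determine p as stated.

2*x^2 - y^2 + 2*x - 2*y - 1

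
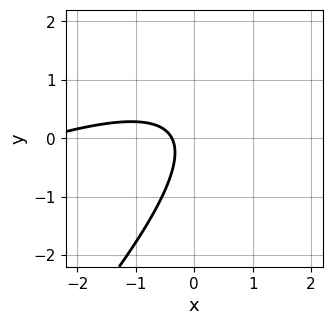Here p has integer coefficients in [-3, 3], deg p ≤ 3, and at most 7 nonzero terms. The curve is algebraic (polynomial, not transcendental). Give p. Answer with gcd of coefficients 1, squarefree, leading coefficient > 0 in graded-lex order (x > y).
First, degree: a generic line meets the curve in up to 2 points, so deg p = 2.
Then, from the visible intercepts: it misses every integer gridline on the y-axis.
Finally, solving for integer coefficients yields p as stated.

x^2 - 3*x*y + 2*y^2 + 3*x + 1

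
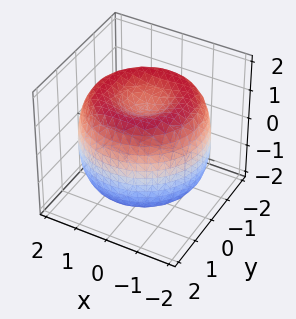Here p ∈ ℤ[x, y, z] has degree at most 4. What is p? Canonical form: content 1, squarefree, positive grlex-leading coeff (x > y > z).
(a) Degree: a generic line meets the surface in up to 4 points, so deg p = 4.
(b) Symmetries: rotational symmetry about the z-axis ⇒ p depends on x, y only through x² + y².
(c) Reading off the gridlines: a circular section at z = 0 has radius between 1 and 2; the z-axis gridline crossings are at z ∈ {-1, 1}.
(d) Together with the visible shape, these determine p as stated.

x^4 + 2*x^2*y^2 + y^4 - 3*x^2 - 3*y^2 + 2*z^2 - 2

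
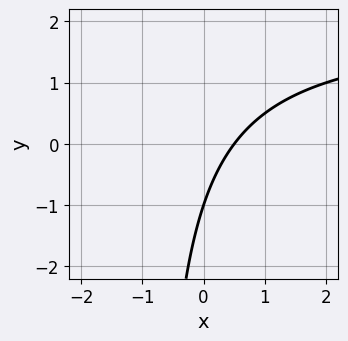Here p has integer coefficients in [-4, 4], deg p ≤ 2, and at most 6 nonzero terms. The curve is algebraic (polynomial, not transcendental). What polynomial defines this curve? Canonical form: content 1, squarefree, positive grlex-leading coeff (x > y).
x*y - 2*x + y + 1

1. The degree is 2 — the shape is more complex than any degree-1 curve.
2. Observable constraints: one y-axis crossing is at y = -1.
3. Fitting integer coefficients to these (and the overall shape) gives p.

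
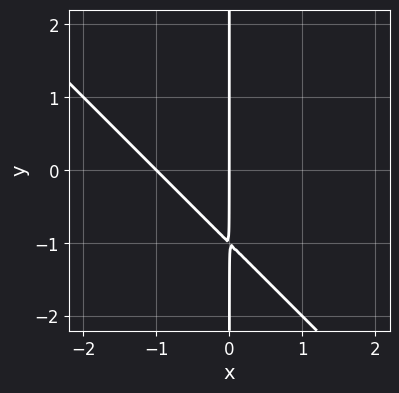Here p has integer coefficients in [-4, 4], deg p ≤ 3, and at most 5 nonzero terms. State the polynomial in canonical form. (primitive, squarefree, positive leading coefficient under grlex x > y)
(a) deg p = 2.
(b) From the visible intercepts: among the integer gridlines, it crosses the x-axis at x ∈ {-1, 0}; every point of the y-axis in the box is on the curve.
(c) The integer polynomial consistent with all of this is the stated p.

x^2 + x*y + x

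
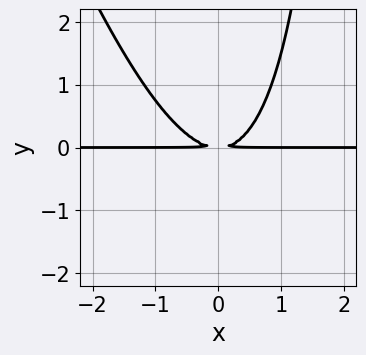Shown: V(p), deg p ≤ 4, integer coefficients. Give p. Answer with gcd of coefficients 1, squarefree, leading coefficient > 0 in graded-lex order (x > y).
3*x^2*y + x*y^2 - 3*y^2

Degree: a generic line meets the curve in up to 3 points, so deg p = 3.
From the visible intercepts: every point of the x-axis in the box is on the curve.
Together with the visible shape, these determine p as stated.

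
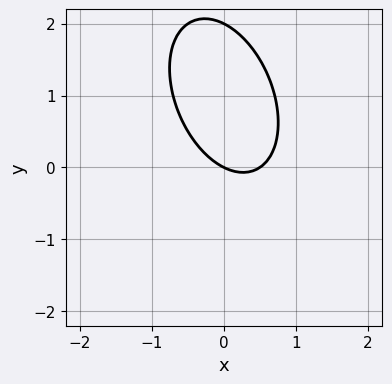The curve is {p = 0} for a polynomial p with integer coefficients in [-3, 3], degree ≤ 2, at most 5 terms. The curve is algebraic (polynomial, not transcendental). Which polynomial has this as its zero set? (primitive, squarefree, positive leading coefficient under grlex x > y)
(a) deg p = 2. The shape is more complex than any degree-1 curve.
(b) From the axis intercepts and sections: one x-axis crossing is at x = 0; among the integer gridlines, it crosses the y-axis at y ∈ {0, 2}.
(c) Solving for integer coefficients yields p as stated.

2*x^2 + x*y + y^2 - x - 2*y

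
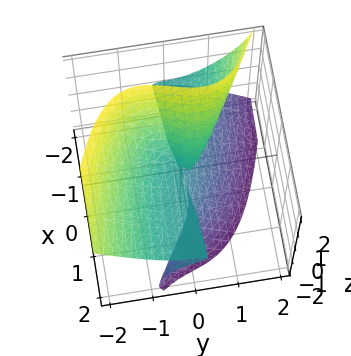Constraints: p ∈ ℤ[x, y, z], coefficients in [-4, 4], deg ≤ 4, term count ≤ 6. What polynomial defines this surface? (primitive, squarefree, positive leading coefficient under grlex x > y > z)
1. Degree: no degree-2 surface has this shape, so deg p = 3.
2. From the visible intercepts: every point of the x-axis in the box is on the surface; one y-axis crossing is at y = 0; one z-axis crossing is at z = 0.
3. Putting this together gives p.

3*x*z^2 + 3*y^3 + 2*z^3 + x*z - 2*y*z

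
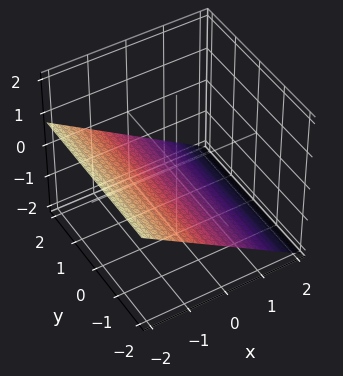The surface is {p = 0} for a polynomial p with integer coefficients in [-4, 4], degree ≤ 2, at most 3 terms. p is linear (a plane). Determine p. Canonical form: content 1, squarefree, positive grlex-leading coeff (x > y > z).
2*x + 3*z + 2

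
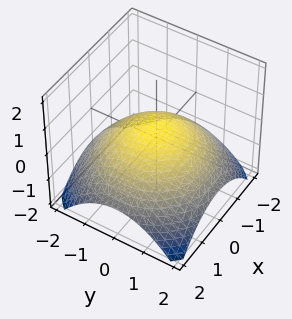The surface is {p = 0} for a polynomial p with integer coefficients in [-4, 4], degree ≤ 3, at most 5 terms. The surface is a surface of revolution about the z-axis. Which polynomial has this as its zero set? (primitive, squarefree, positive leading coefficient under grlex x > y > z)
First, the degree is 2 — a generic line meets the surface in up to 2 points.
Next, symmetries: rotational symmetry about the z-axis ⇒ p depends on x, y only through x² + y².
Then, from the visible intercepts: among the integer gridlines, it crosses the y-axis at y ∈ {-1, 1}; among the integer gridlines, it crosses the x-axis at x ∈ {-1, 1}; a circular section at z = 0 has radius exactly 1.
Finally, these observations pin down the coefficients.

x^2 + y^2 + 3*z - 1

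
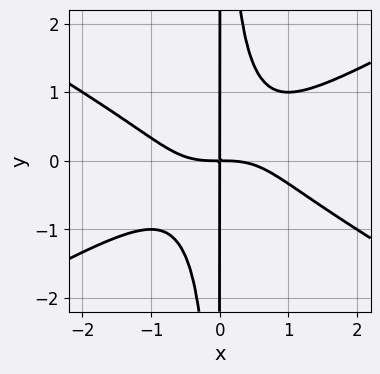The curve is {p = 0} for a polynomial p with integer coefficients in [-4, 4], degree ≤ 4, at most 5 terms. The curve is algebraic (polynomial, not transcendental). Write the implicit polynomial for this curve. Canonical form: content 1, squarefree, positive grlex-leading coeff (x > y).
First, the degree is 4 — the shape is more complex than any degree-3 curve.
Then, reading off the gridlines: the visible y-axis segment lies entirely on the curve.
Finally, solving for integer coefficients yields p as stated.

x^4 - 3*x^2*y^2 + 2*x*y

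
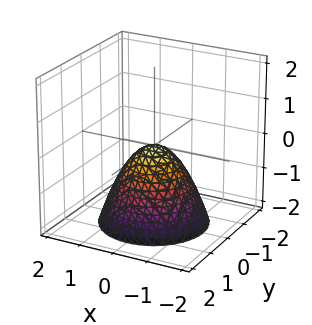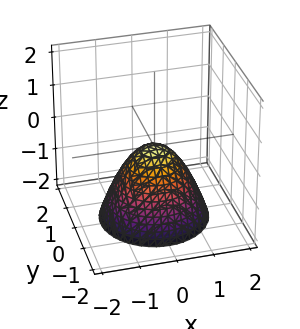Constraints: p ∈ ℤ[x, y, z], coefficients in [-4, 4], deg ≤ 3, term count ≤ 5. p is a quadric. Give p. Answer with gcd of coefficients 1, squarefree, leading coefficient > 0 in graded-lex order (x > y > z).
x^2 + y^2 + z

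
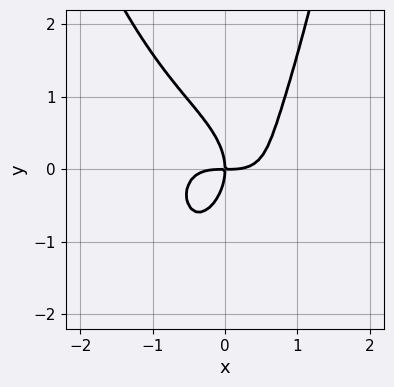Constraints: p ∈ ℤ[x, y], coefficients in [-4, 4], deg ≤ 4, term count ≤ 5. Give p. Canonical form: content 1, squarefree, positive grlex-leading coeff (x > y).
3*x^4 + 3*x^3*y + 2*x^2*y^2 - 2*y^3 - 3*x*y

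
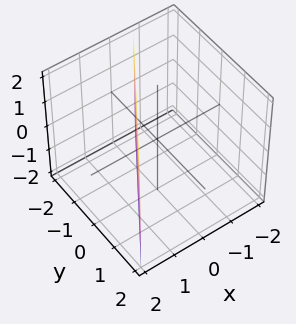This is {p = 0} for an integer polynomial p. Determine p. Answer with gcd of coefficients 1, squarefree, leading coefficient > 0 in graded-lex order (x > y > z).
3*x - 2*y - 2

(a) deg p = 1. The surface is flat (a plane).
(b) Checking where it meets the axes: it meets the y-axis at y = -1 (among the integer gridlines); the surface avoids every integer z-axis point in the box.
(c) Matching integer coefficients to the picture gives p.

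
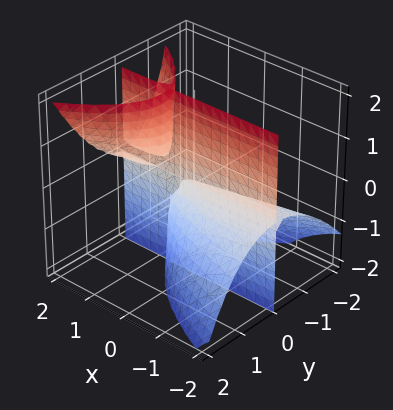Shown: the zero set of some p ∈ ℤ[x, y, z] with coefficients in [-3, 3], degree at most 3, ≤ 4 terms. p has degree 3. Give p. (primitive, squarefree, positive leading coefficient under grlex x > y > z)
3*x*y*z - 3*y^3 + y^2*z - 2*y*z

(a) I count 2 distinct pieces.
(b) deg p = 3.
(c) Observable constraints: every point of the z-axis in the box is on the surface; one y-axis crossing is at y = 0; the visible x-axis segment lies entirely on the surface.
(d) Together with the visible shape, these determine p as stated.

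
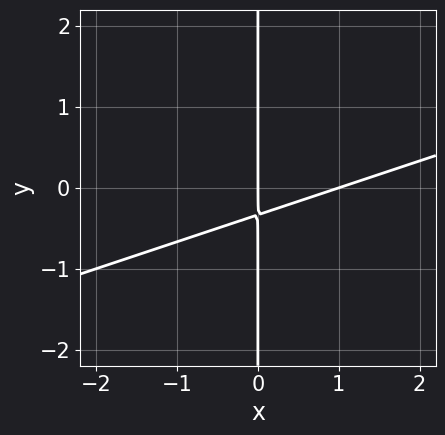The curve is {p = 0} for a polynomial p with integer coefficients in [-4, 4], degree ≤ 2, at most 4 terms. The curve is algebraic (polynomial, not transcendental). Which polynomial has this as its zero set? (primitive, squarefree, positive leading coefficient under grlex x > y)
x^2 - 3*x*y - x

Degree: no degree-1 curve has this shape, so deg p = 2.
Observable constraints: the visible y-axis segment lies entirely on the curve; the x-axis gridline crossings are at x ∈ {0, 1}.
Putting this together gives p.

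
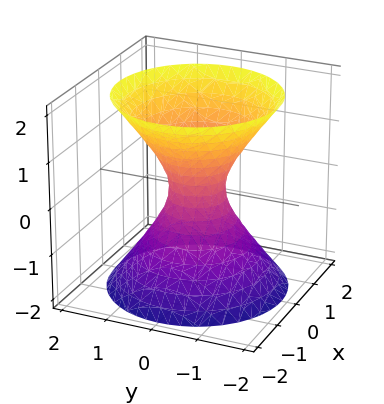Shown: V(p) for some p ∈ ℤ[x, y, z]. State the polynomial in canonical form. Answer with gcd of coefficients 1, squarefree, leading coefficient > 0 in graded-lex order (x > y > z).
First, the degree is 2 — one connected sheet with a waist; a quadric.
Next, symmetries: it's symmetric under z → −z, forcing even powers of z; every cross-section ⟂ z is a circle, so x, y appear only via x² + y².
Next, from the visible intercepts: it misses every integer gridline on the z-axis; a circular section at z = 0 has radius between 0 and 1.
Finally, solving for integer coefficients yields p as stated.

3*x^2 + 3*y^2 - 2*z^2 - 1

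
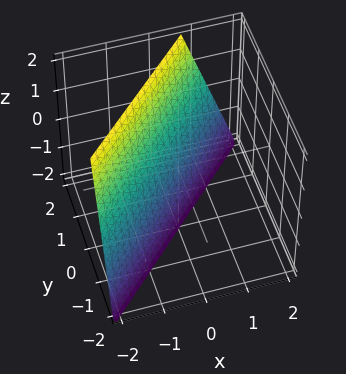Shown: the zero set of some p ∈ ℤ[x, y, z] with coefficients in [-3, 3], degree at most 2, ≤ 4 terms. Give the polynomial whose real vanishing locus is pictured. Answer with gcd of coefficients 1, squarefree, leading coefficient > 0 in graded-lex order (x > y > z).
3*x - 3*y + z + 2

deg p = 1. The surface is flat (a plane).
From the axis intercepts and sections: one z-axis crossing is at z = -2.
Solving for integer coefficients yields p as stated.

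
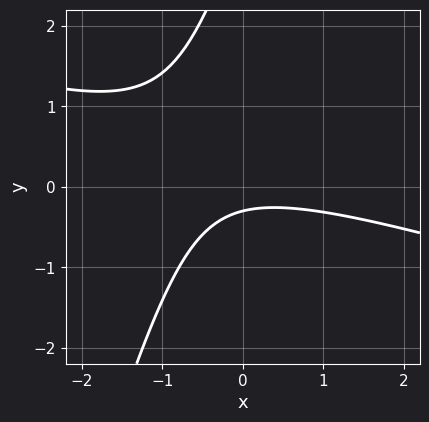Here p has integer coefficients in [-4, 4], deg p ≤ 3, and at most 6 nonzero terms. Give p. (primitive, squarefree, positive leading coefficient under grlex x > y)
x^2 + 3*x*y - y^2 + 3*y + 1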